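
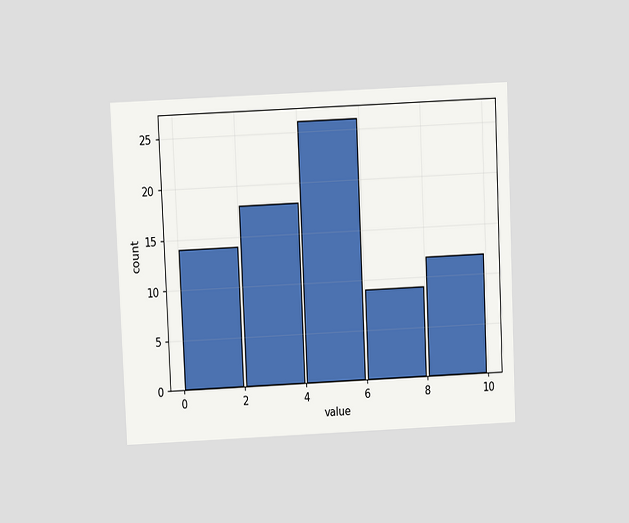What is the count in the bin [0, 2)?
14

The chart is tilted about 3° counter-clockwise and viewed slightly from above. The [0, 2) bin has height 14.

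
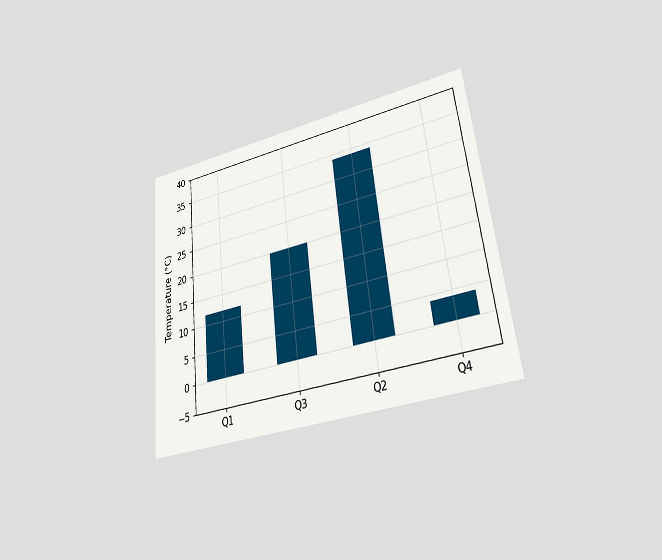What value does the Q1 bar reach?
12°C

The chart is tilted about 6° counter-clockwise and viewed at a slight angle. Reading along the chart's y-axis, the Q1 bar reaches 12°C.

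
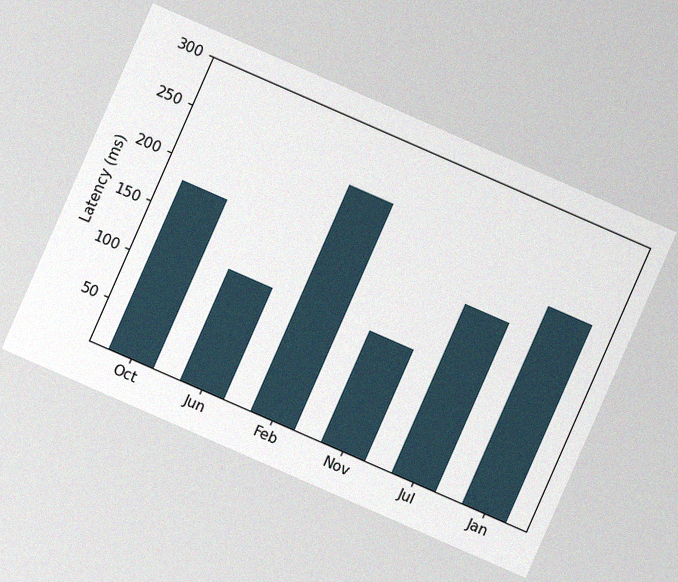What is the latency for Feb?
240ms

The chart is tilted about 24° clockwise, with some photo noise. Reading along the chart's y-axis, the Feb bar reaches 240ms.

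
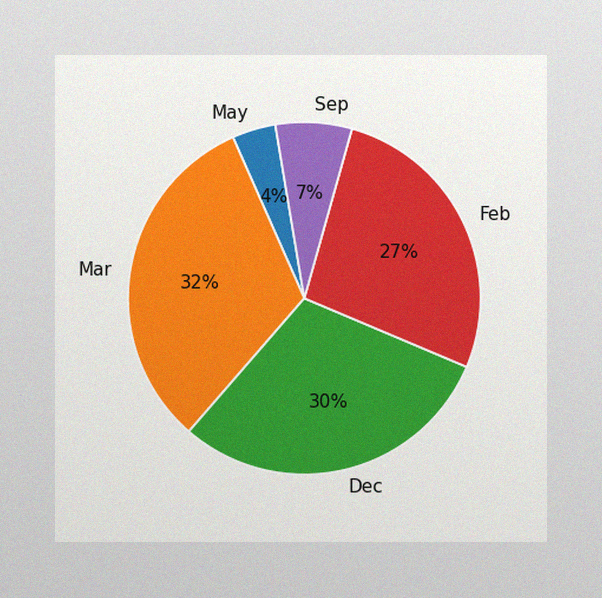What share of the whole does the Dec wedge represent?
The image has some photo noise and uneven lighting. The Dec slice takes up 30% of the pie.

30%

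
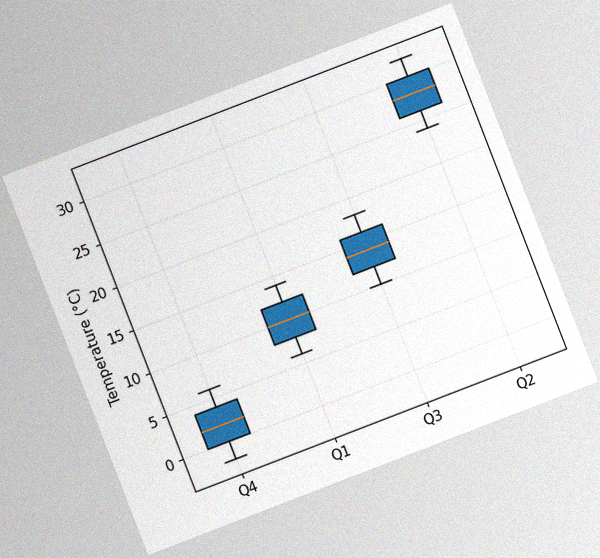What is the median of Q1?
The chart is tilted about 21° counter-clockwise, with some photo noise. The median line in the Q1 box sits at 10°C.

10°C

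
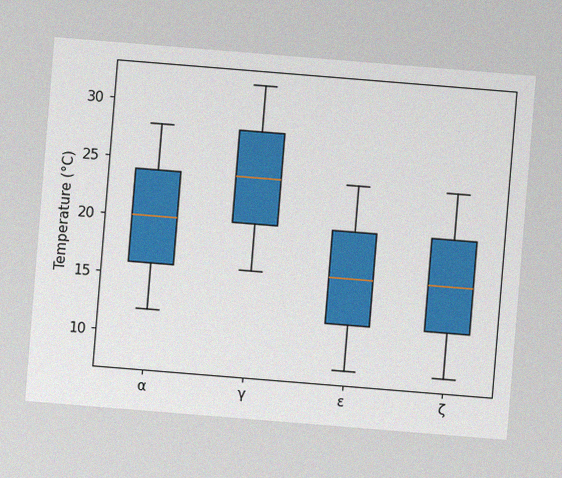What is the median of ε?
16°C

The chart is tilted about 5° clockwise, with some photo noise. The median line in the ε box sits at 16°C.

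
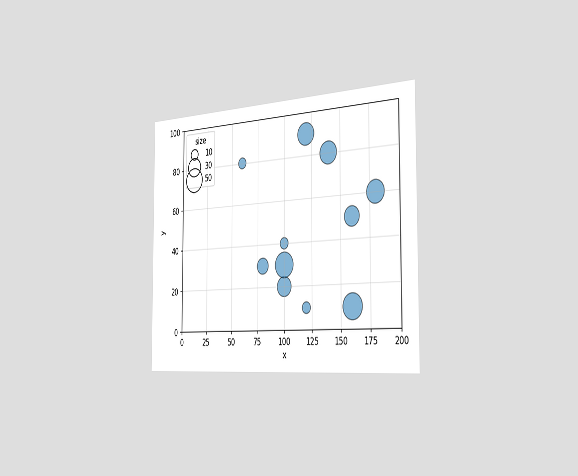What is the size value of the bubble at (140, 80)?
The chart is viewed slightly from the right. Matching the bubble at (140, 80) against the size legend gives 40.

40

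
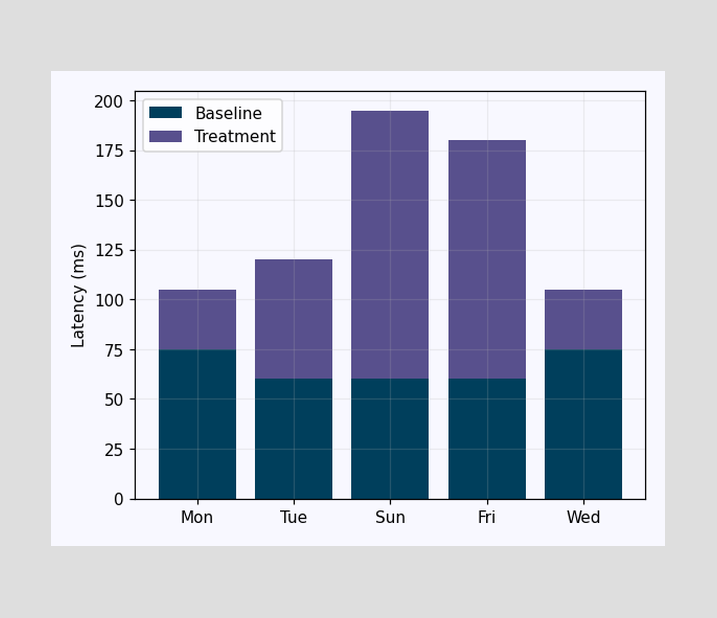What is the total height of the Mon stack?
105ms

The Mon stack's top reaches 105ms on the y-axis.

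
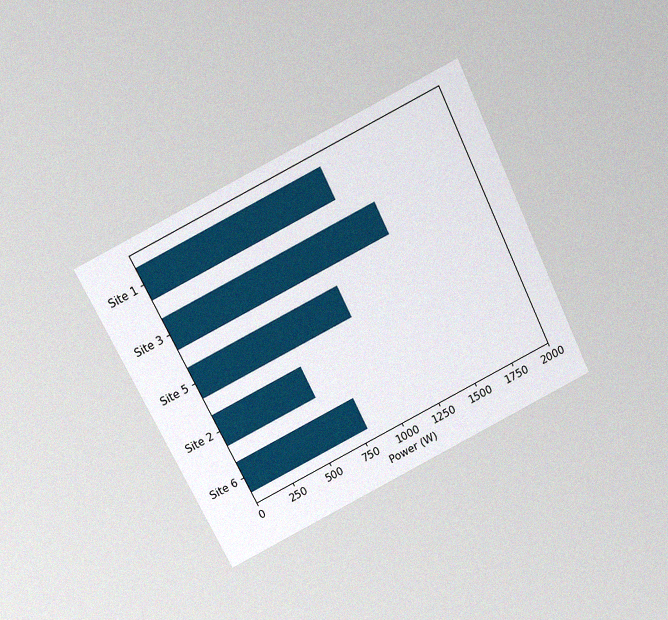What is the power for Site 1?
1200W

The chart is tilted about 26° counter-clockwise and viewed slightly from above, with some photo noise. Reading along the chart's x-axis, the Site 1 bar reaches 1200W.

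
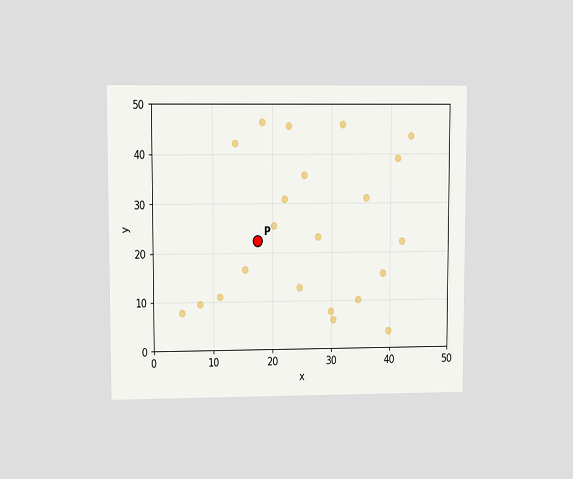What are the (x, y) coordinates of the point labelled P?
The chart is viewed at a slight angle. Following the gridlines from P to each axis, P sits at (17.5, 22.5).

(17.5, 22.5)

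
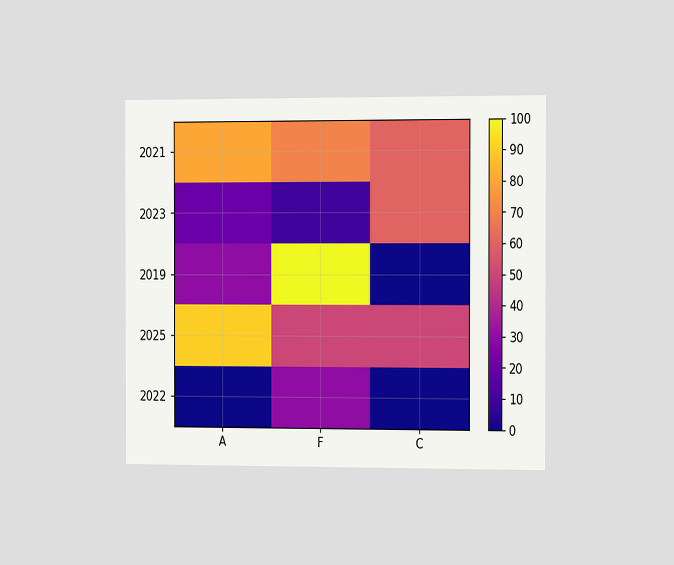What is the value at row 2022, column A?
The chart is viewed slightly from the right. Matching cell (2022, A) against the colorbar gives 0.

0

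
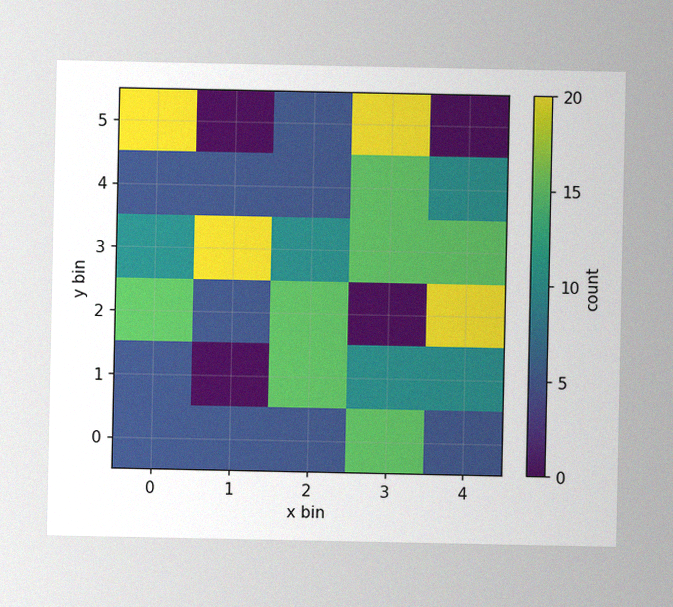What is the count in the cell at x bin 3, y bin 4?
The image has some photo noise and uneven lighting. Matching the cell (3, 4) against the colorbar gives 15.

15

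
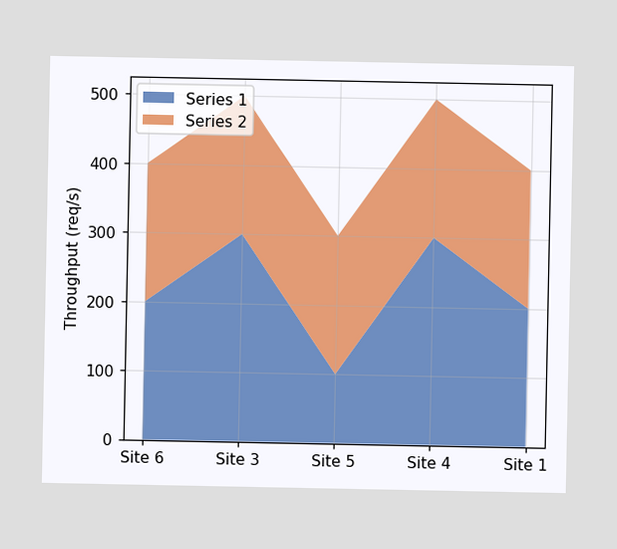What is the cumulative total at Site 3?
500req/s

The stacked total at Site 3 reaches 500req/s.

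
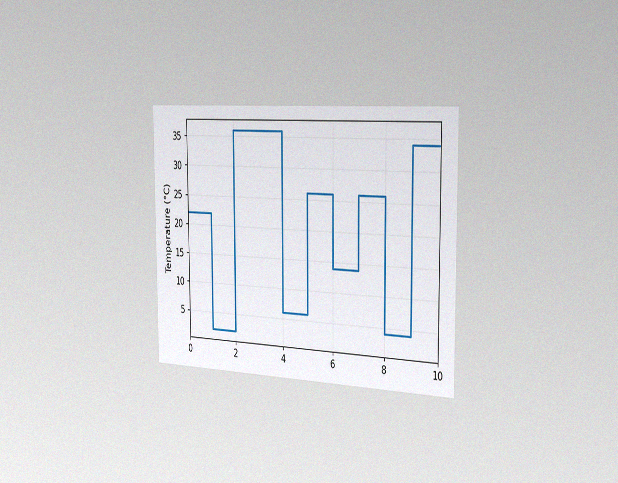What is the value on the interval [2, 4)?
36°C

The chart is viewed slightly from the right, with some photo noise. On [2, 4) the step sits at 36°C.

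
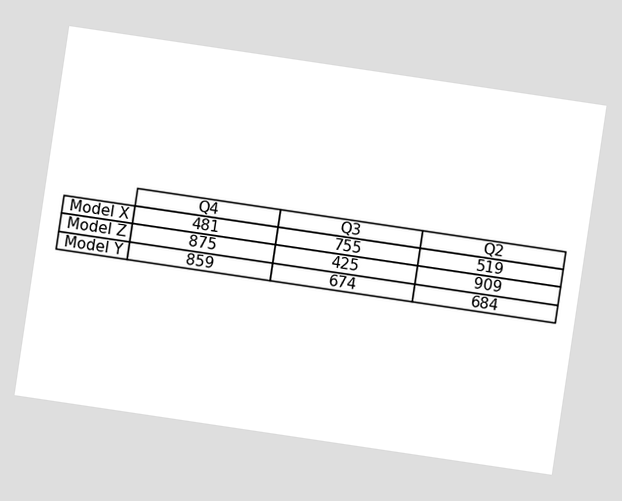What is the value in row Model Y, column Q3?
674

The chart is tilted about 8° clockwise. The (Model Y, Q3) cell reads 674.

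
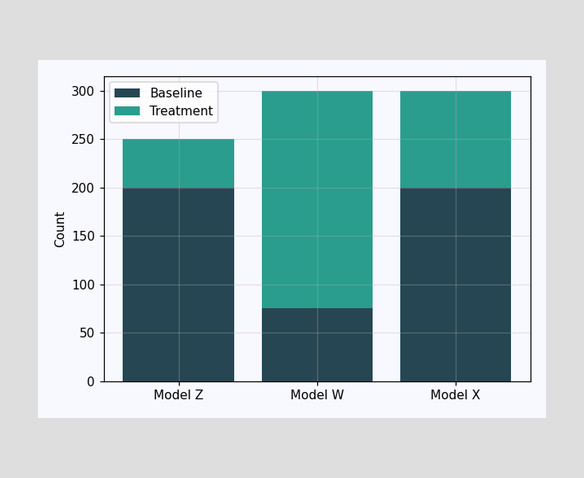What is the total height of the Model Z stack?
250

The Model Z stack's top reaches 250 on the y-axis.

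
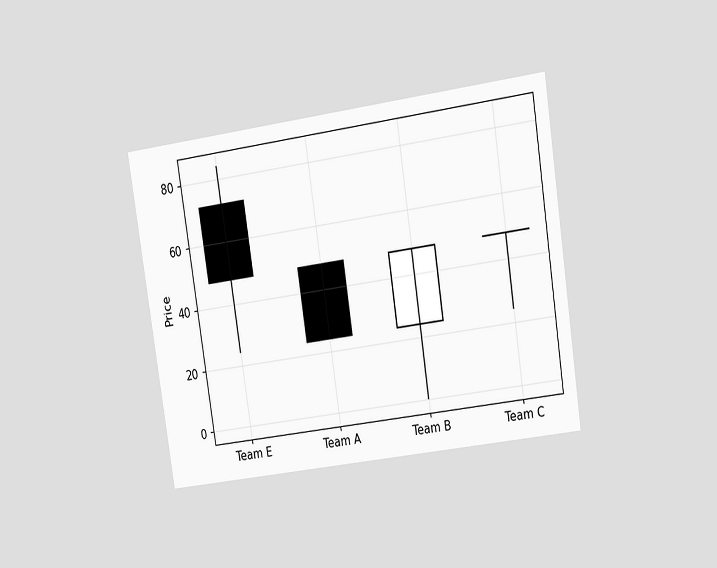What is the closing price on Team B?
48

The chart is tilted about 9° counter-clockwise and viewed at a slight angle. The Team B candle closes at 48.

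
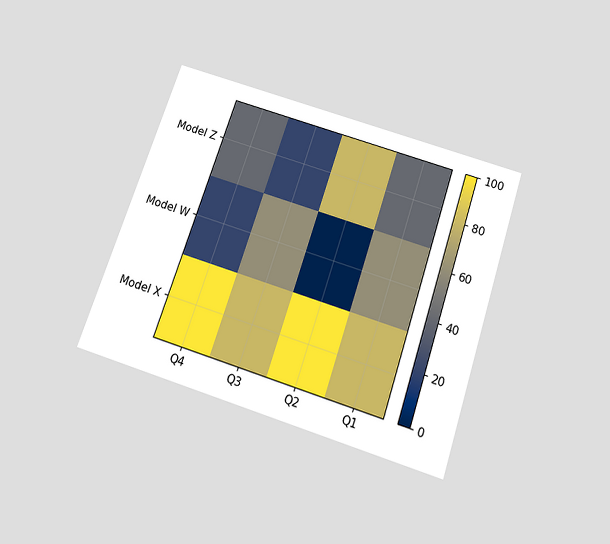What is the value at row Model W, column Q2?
0

The chart is tilted about 18° clockwise and viewed slightly from below. Matching cell (Model W, Q2) against the colorbar gives 0.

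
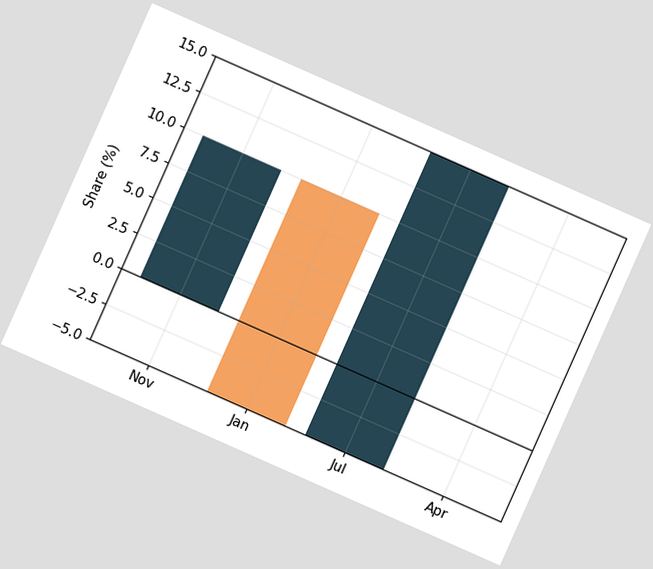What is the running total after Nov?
The chart is tilted about 24° clockwise. After Nov the running total reaches 10%.

10%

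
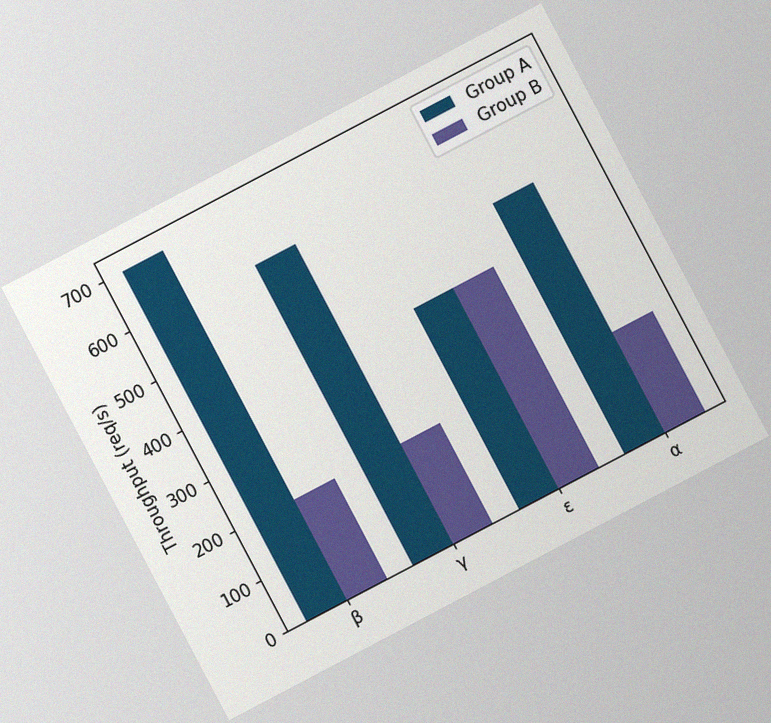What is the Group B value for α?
200req/s

The chart is tilted about 28° counter-clockwise, with some photo noise. The Group B bar at α reaches 200req/s on the y-axis.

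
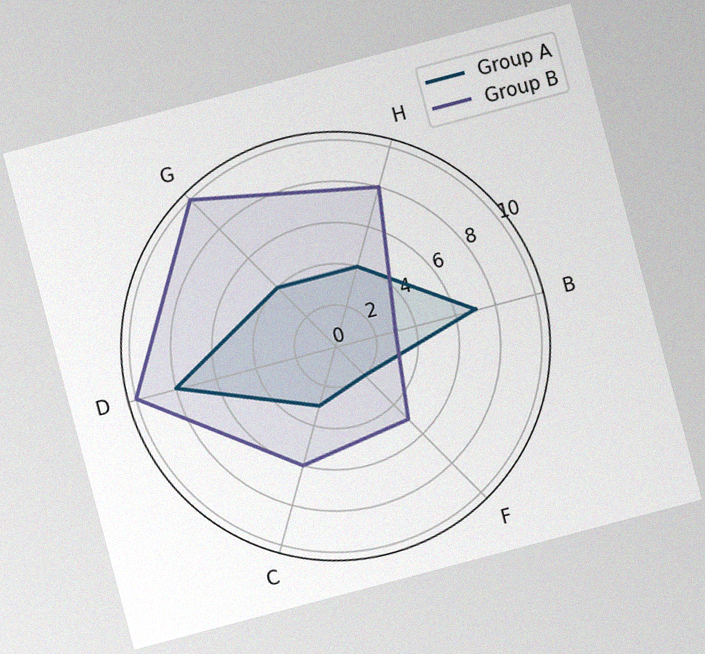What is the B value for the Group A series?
The chart is tilted about 15° counter-clockwise, with some photo noise. On the B axis, Group A reaches 7.

7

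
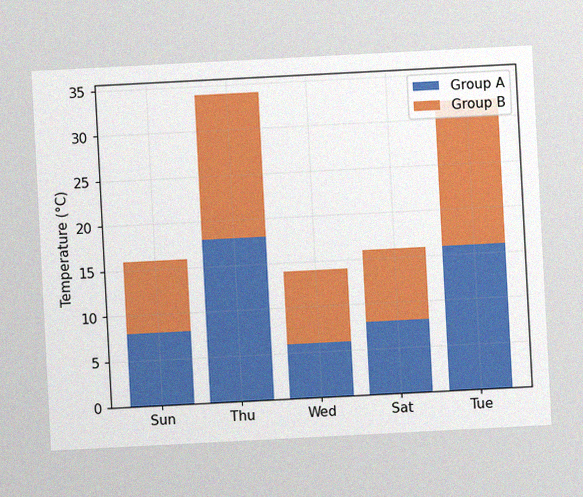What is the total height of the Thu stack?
34°C

The chart is tilted about 3° counter-clockwise, with some photo noise. The Thu stack's top reaches 34°C on the y-axis.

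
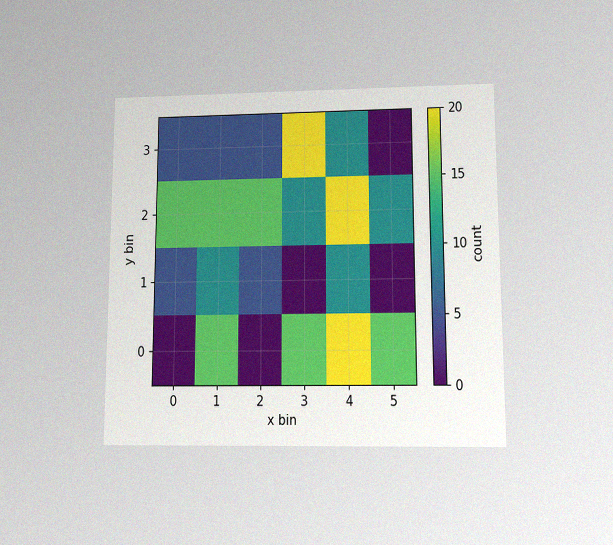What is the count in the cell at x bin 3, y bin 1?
0

The chart is viewed at a slight angle, with some photo noise. Matching the cell (3, 1) against the colorbar gives 0.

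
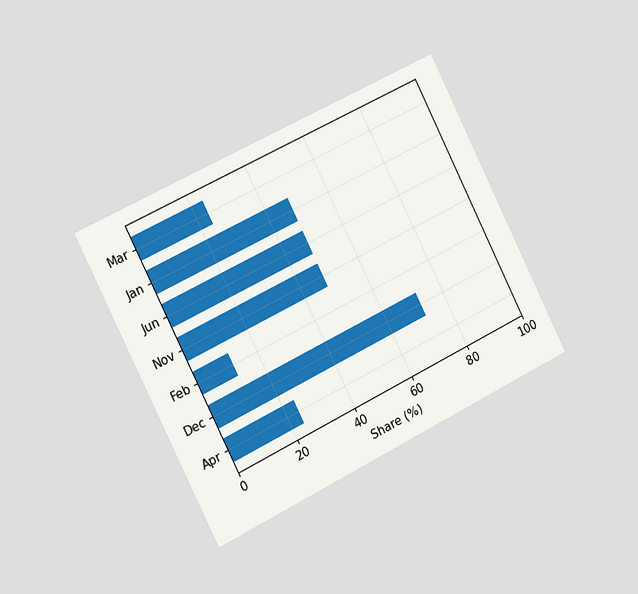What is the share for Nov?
48%

The chart is tilted about 27° counter-clockwise and viewed slightly from the left. Reading along the chart's x-axis, the Nov bar reaches 48%.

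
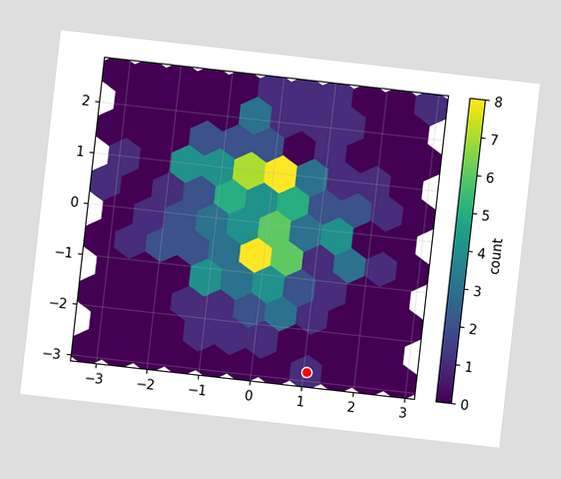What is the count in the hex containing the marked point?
The chart is tilted about 6° clockwise. The marked hex reads 1 on the colorbar.

1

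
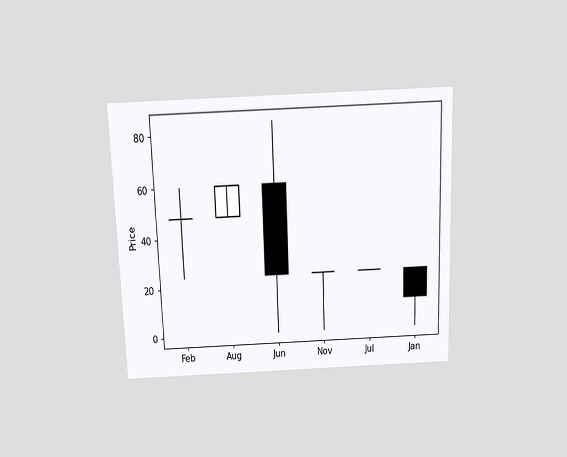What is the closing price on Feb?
48

The chart is tilted about 2° counter-clockwise and viewed slightly from above. The Feb candle closes at 48.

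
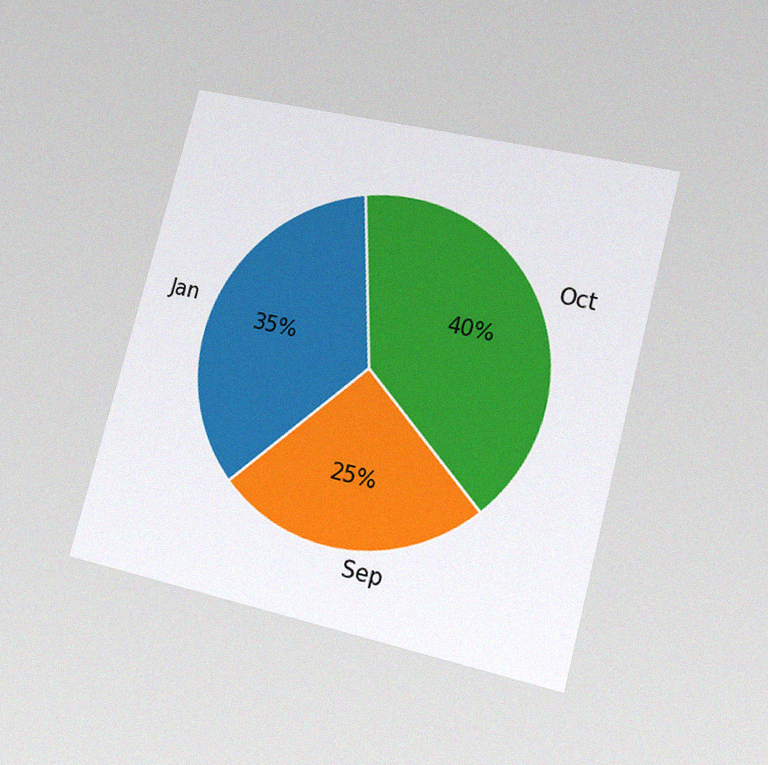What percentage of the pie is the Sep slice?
The chart is tilted about 14° clockwise and viewed at a slight angle, with some photo noise. The Sep slice takes up 25% of the pie.

25%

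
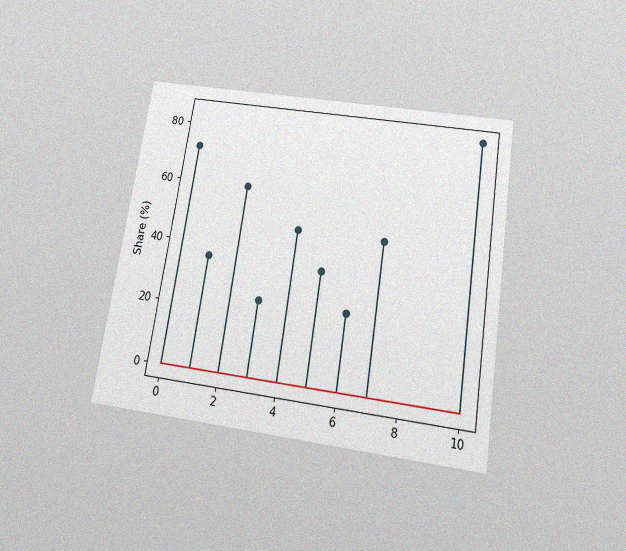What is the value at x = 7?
The chart is tilted about 9° clockwise and viewed slightly from below, with some photo noise. The stem at x=7 reaches 48%.

48%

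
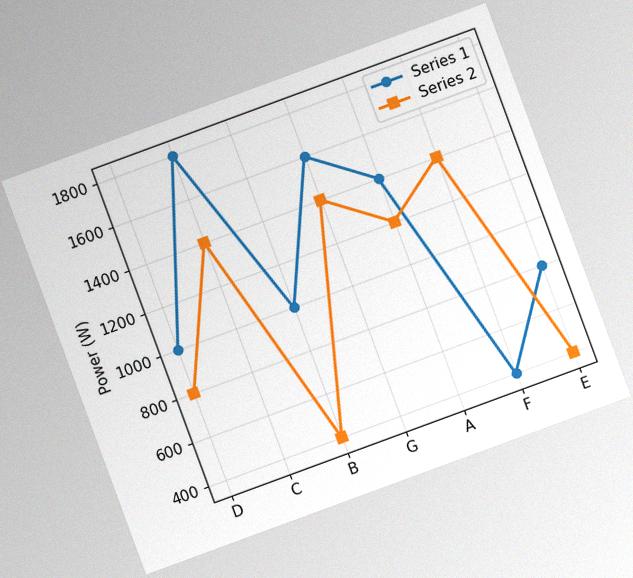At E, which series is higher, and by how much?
Series 1, by 400W

The chart is tilted about 20° counter-clockwise, with some photo noise. At E, Series 1 sits above the other line by 400W.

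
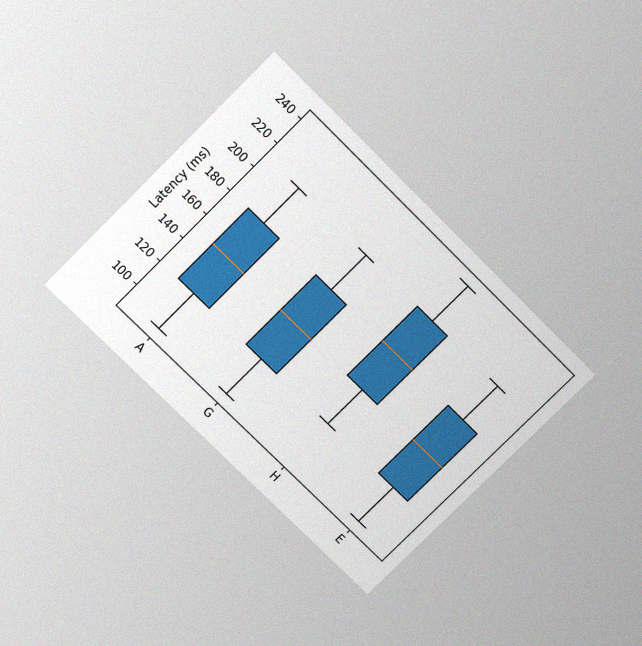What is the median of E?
The chart is tilted about 45° clockwise and viewed slightly from above, with some photo noise. The median line in the E box sits at 150ms.

150ms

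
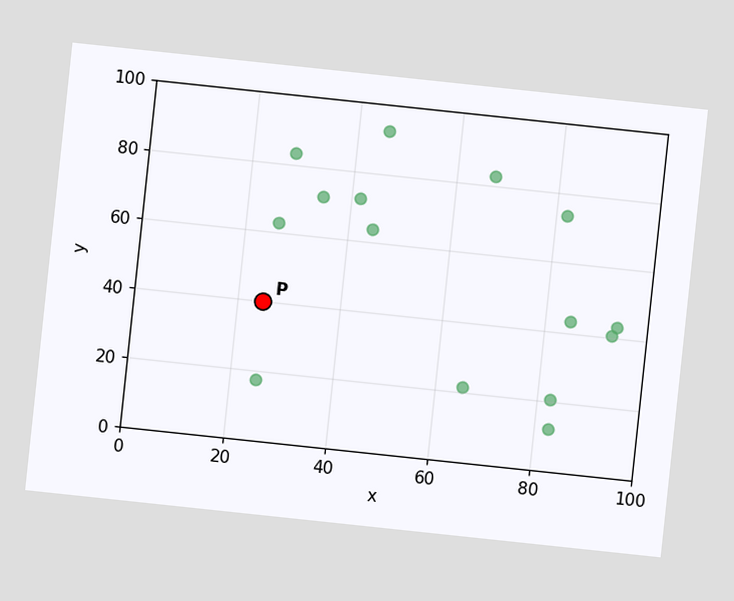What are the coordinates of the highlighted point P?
(25, 40)

The chart is tilted about 6° clockwise. Following the gridlines from P to each axis, P sits at (25, 40).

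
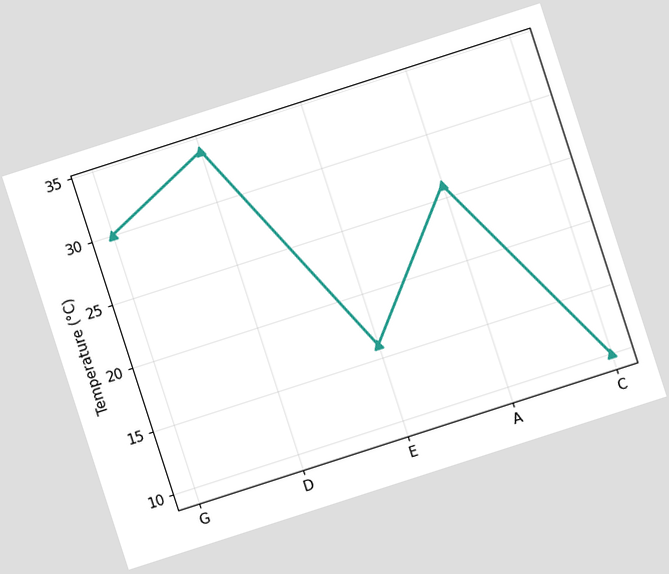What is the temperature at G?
30°C

The chart is tilted about 18° counter-clockwise. At G, the line is at 30°C.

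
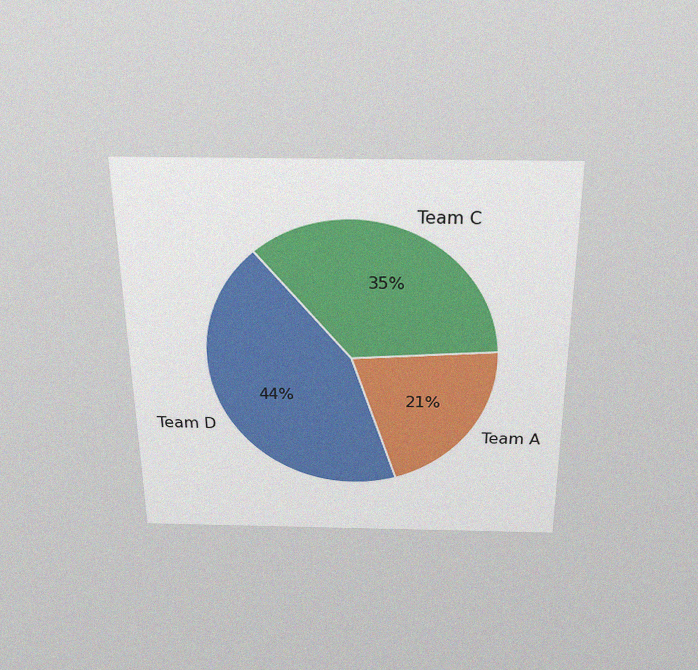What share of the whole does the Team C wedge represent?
The chart is viewed slightly from above, with some photo noise. The Team C slice takes up 35% of the pie.

35%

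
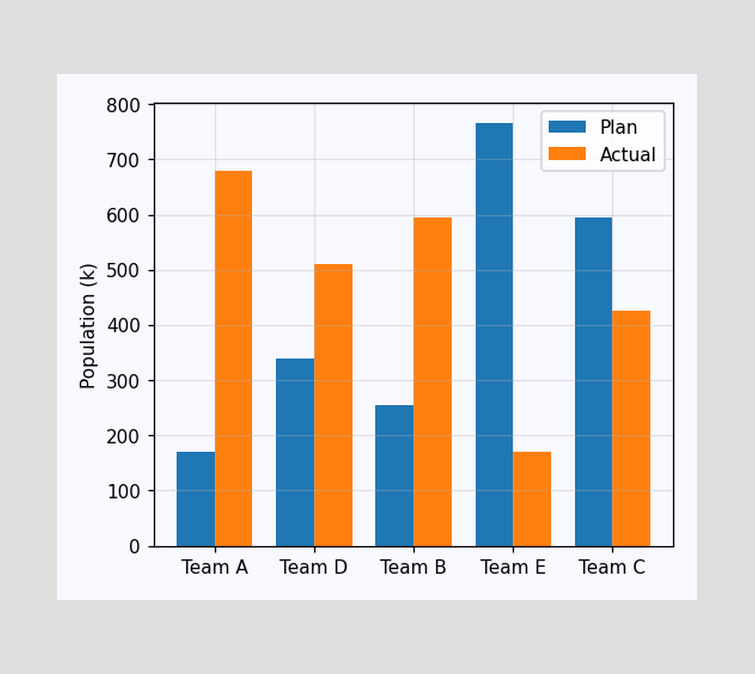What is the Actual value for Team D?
510k

The Actual bar at Team D reaches 510k on the y-axis.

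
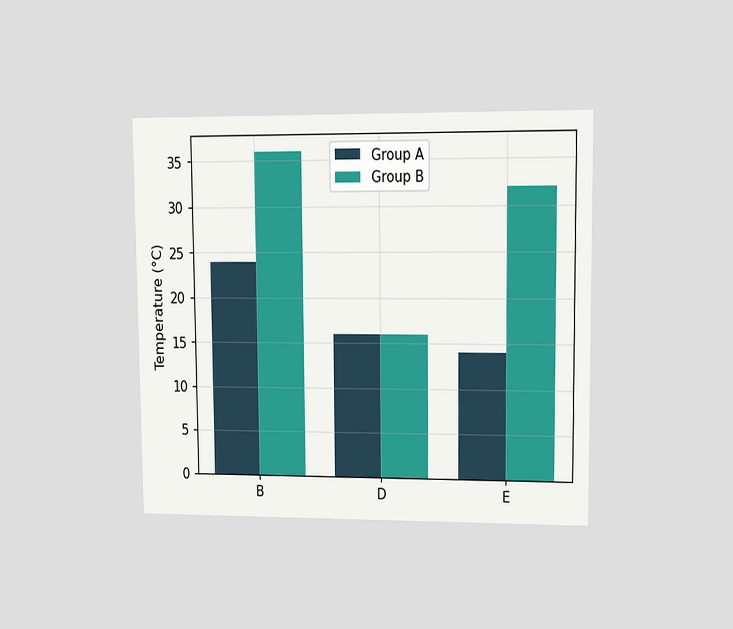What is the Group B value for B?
The chart is viewed at a slight angle. The Group B bar at B reaches 36°C on the y-axis.

36°C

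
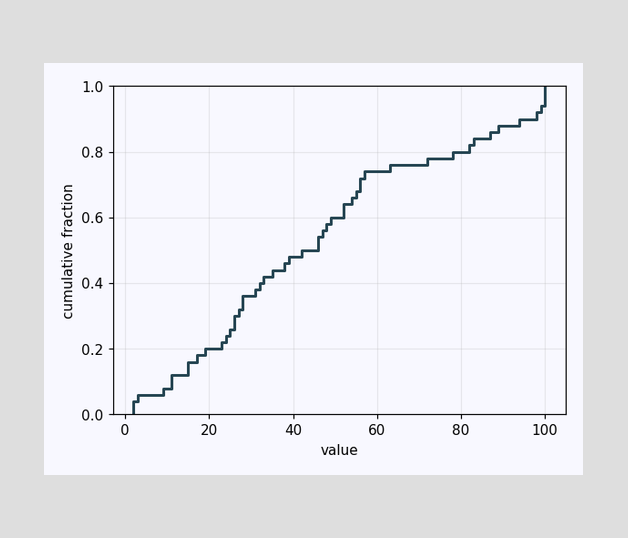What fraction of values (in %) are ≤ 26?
30%

At x=26 the ECDF step is at 30%.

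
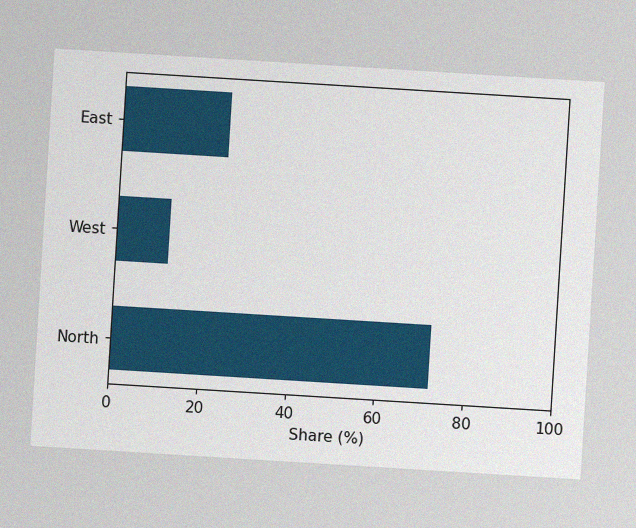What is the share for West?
The chart is tilted about 4° clockwise, with some photo noise. Reading along the chart's x-axis, the West bar reaches 12%.

12%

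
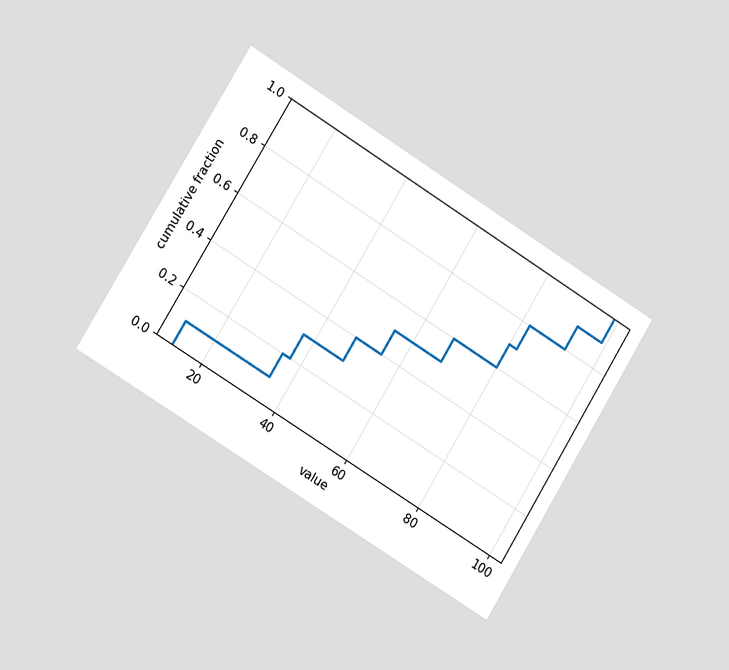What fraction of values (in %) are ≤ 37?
The chart is tilted about 32° clockwise and viewed slightly from the left. At x=37 the ECDF step is at 30%.

30%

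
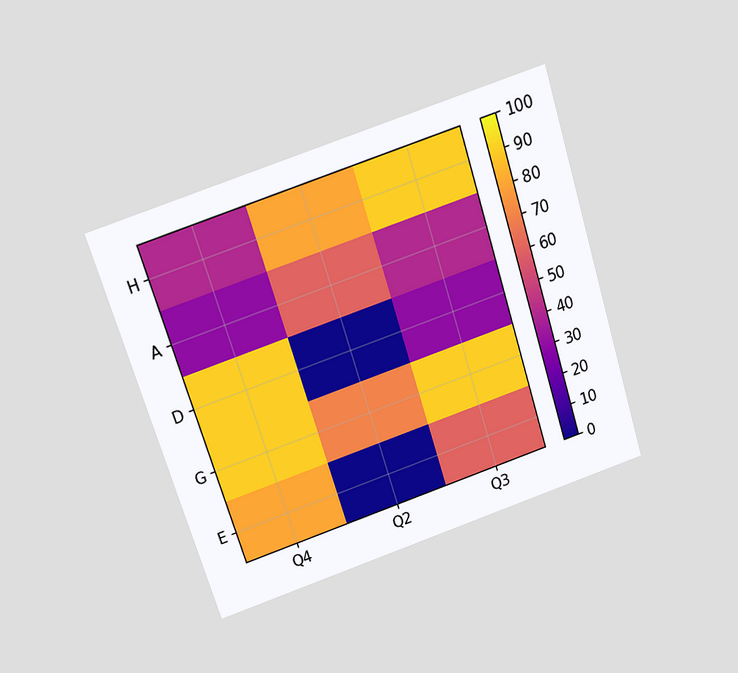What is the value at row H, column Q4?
The chart is tilted about 18° counter-clockwise and viewed slightly from above. Matching cell (H, Q4) against the colorbar gives 40.

40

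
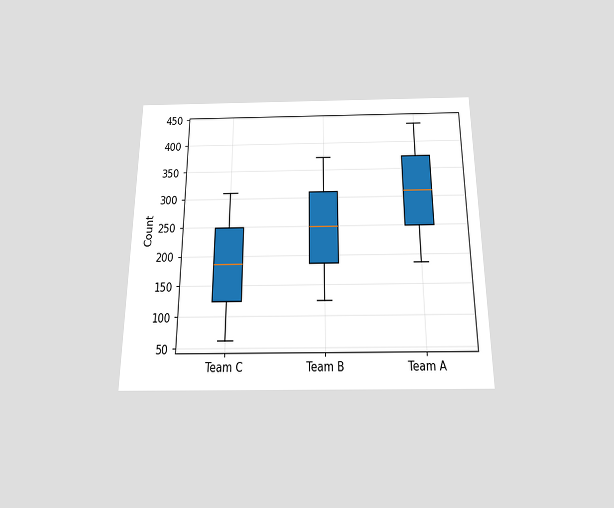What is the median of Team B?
248

The chart is viewed slightly from below. The median line in the Team B box sits at 248.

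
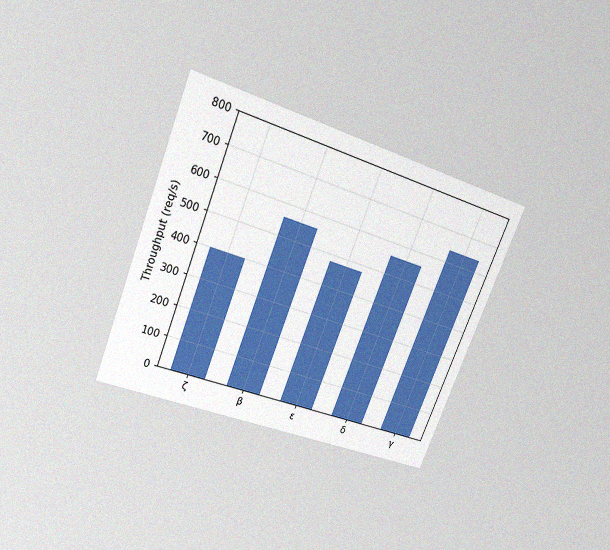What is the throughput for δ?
560req/s

The chart is tilted about 22° clockwise and viewed slightly from above, with some photo noise. Reading along the chart's y-axis, the δ bar reaches 560req/s.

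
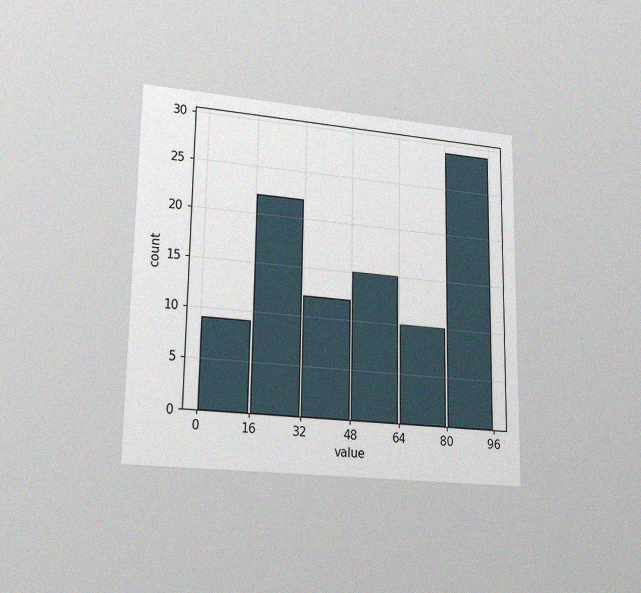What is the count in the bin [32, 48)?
12

The chart is viewed at a slight angle, with some photo noise. The [32, 48) bin has height 12.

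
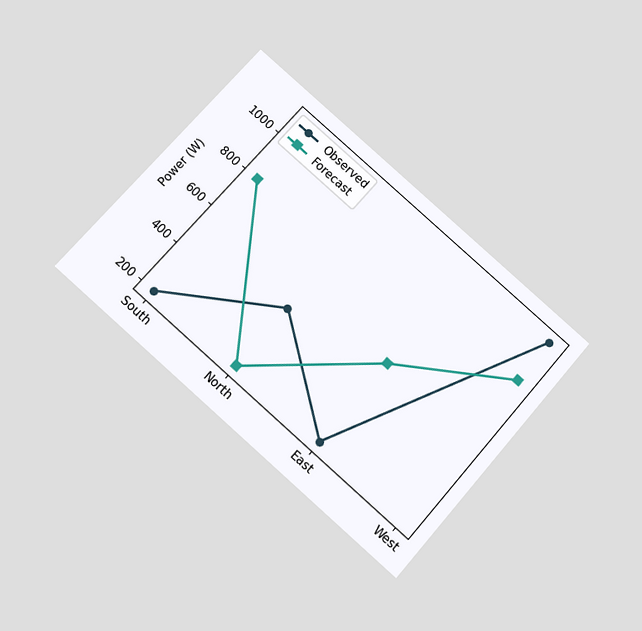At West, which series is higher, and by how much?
The chart is tilted about 41° clockwise and viewed slightly from below. At West, Observed sits above the other line by 200W.

Observed, by 200W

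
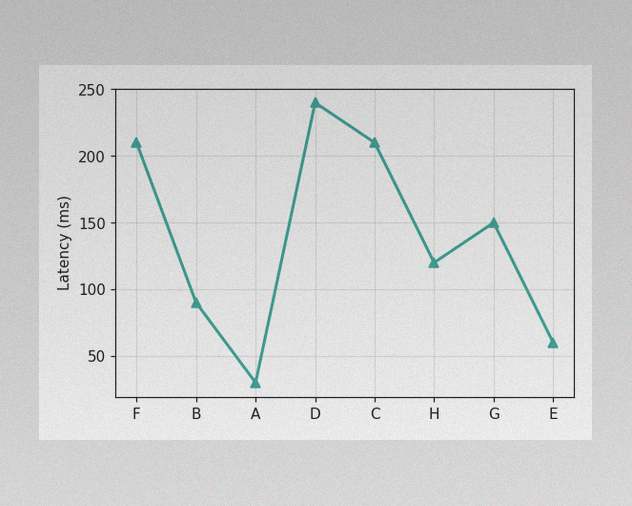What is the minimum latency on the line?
The image has some photo noise and uneven lighting. The lowest point is at A, and reading across to the y-axis gives 30ms.

30ms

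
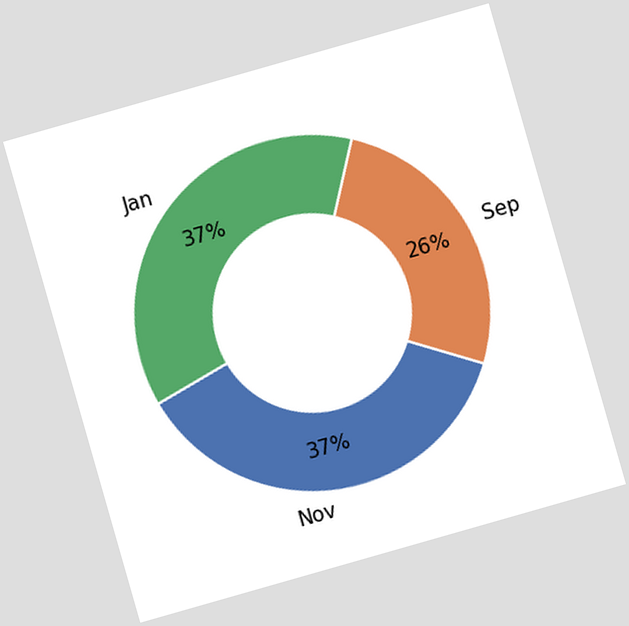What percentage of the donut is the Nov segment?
37%

The chart is tilted about 16° counter-clockwise. The Nov segment takes up 37% of the ring.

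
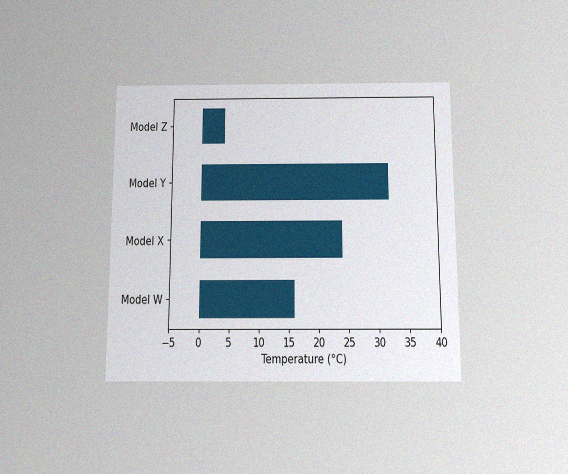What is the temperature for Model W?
The chart is viewed slightly from below, with some photo noise. Reading along the chart's x-axis, the Model W bar reaches 16°C.

16°C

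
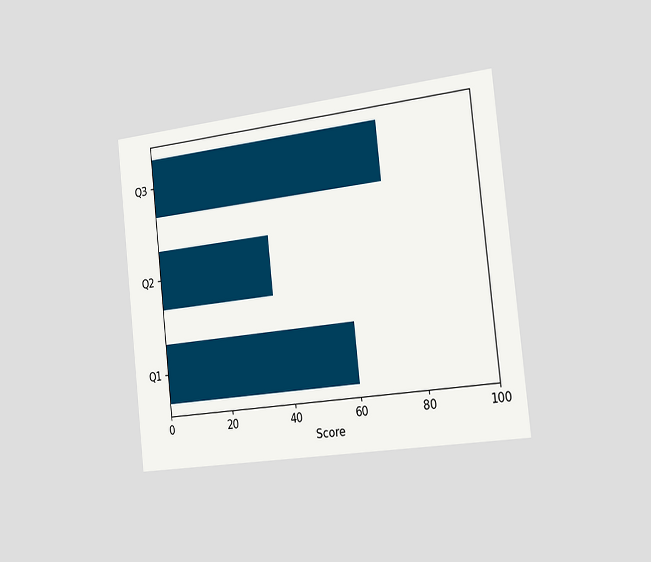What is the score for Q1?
The chart is tilted about 6° counter-clockwise and viewed slightly from the right. Reading along the chart's x-axis, the Q1 bar reaches 60.

60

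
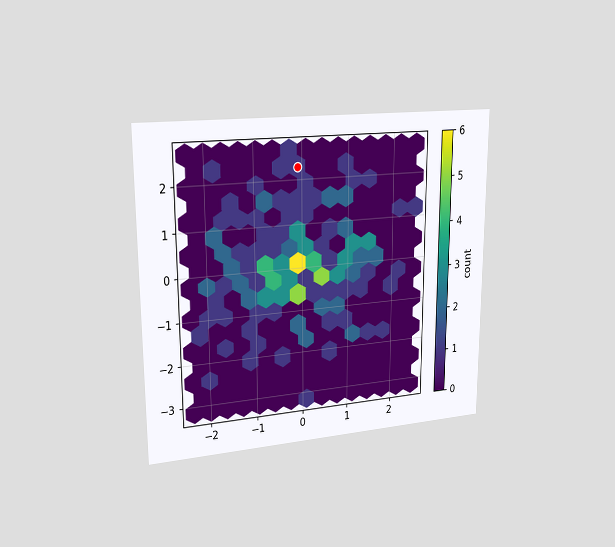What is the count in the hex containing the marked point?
The chart is viewed slightly from the left. The marked hex reads 1 on the colorbar.

1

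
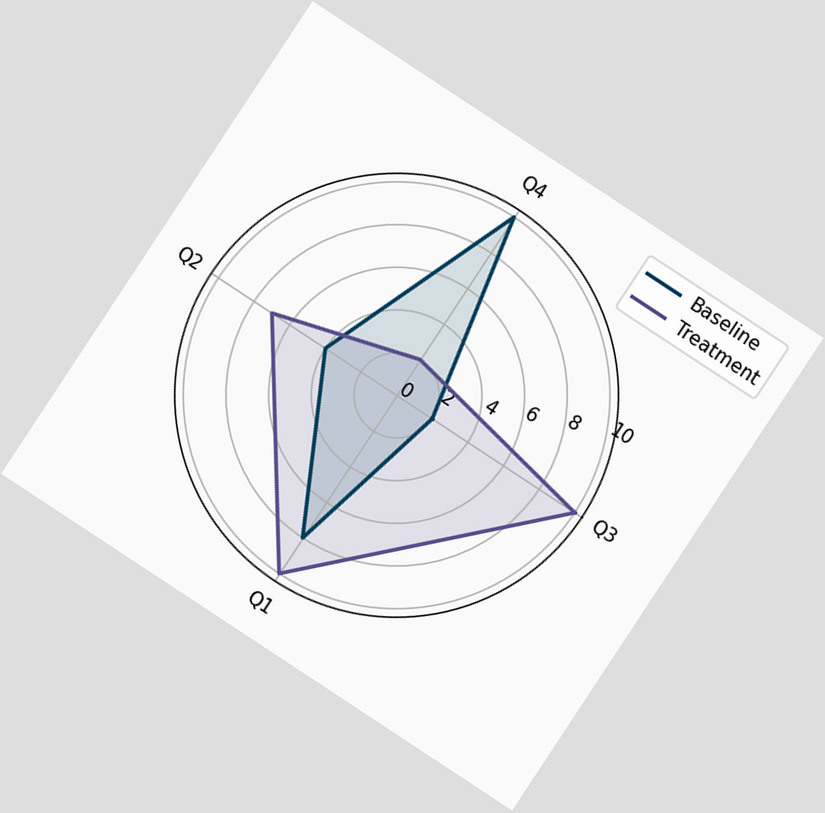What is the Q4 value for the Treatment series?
2

The chart is tilted about 33° clockwise. On the Q4 axis, Treatment reaches 2.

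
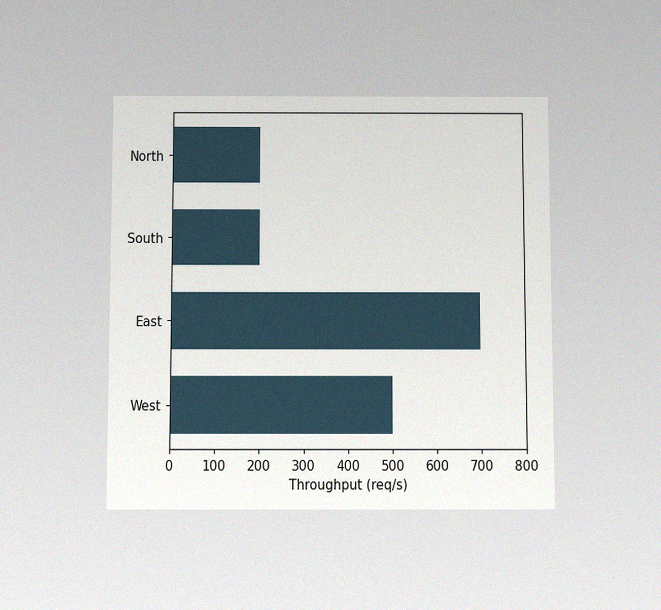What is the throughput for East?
700req/s

The chart is viewed slightly from below, with some photo noise. Reading along the chart's x-axis, the East bar reaches 700req/s.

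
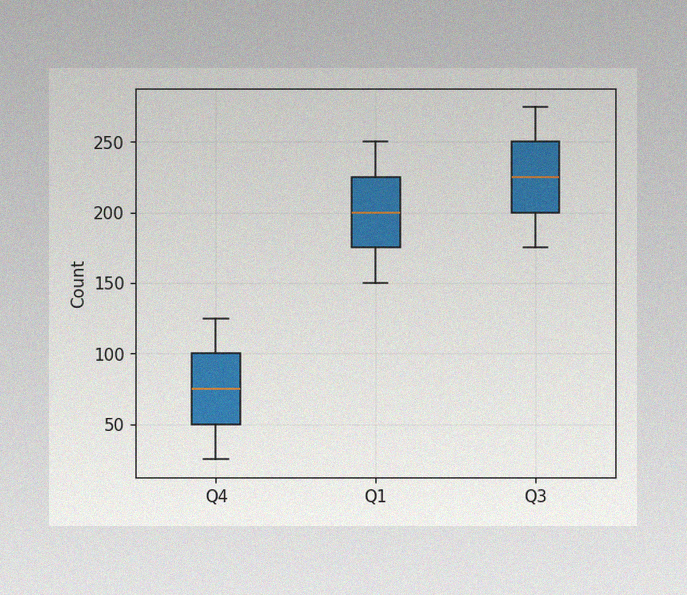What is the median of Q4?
The image has some photo noise and uneven lighting. The median line in the Q4 box sits at 75.

75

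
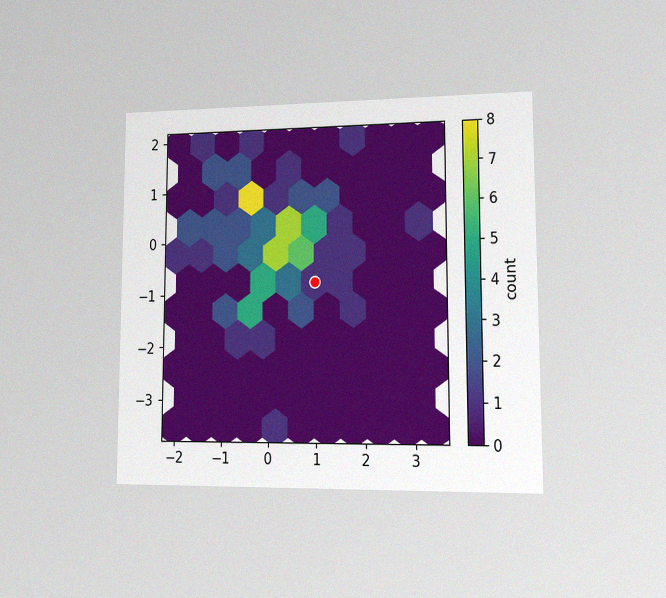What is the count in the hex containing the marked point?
1

The chart is viewed at a slight angle, with some photo noise. The marked hex reads 1 on the colorbar.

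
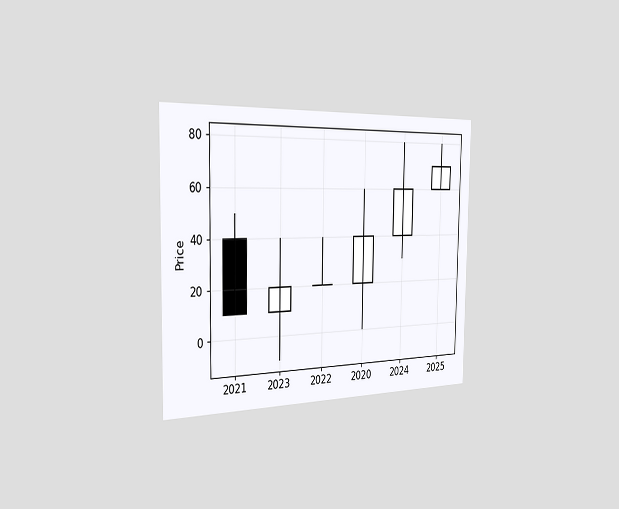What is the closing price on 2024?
60

The chart is viewed slightly from the left. The 2024 candle closes at 60.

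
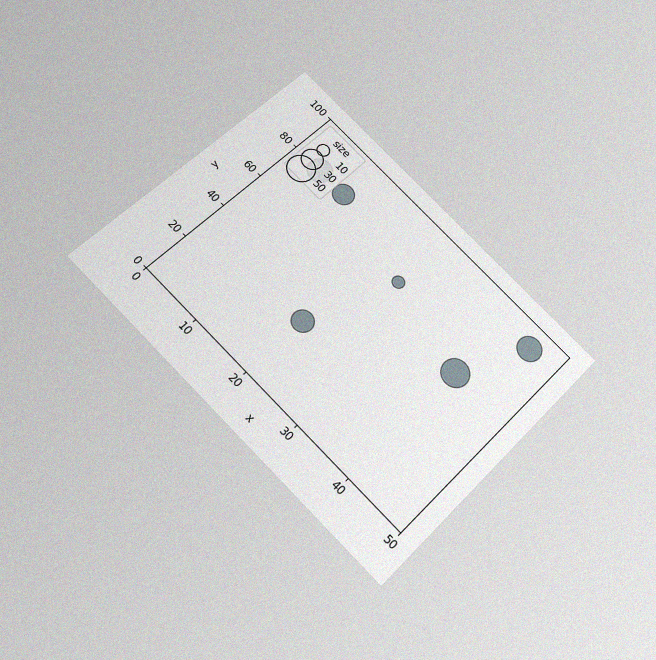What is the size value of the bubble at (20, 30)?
30

The chart is tilted about 45° clockwise and viewed slightly from below, with some photo noise. Matching the bubble at (20, 30) against the size legend gives 30.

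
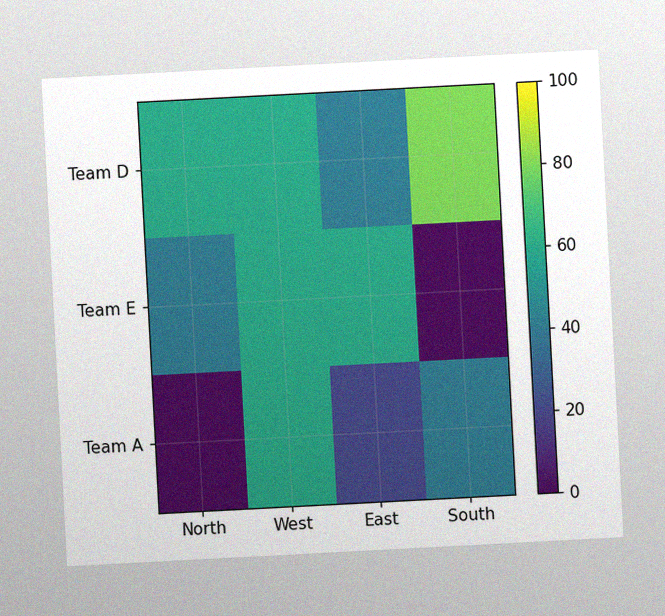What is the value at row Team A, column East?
The chart is tilted about 3° counter-clockwise, with some photo noise. Matching cell (Team A, East) against the colorbar gives 20.

20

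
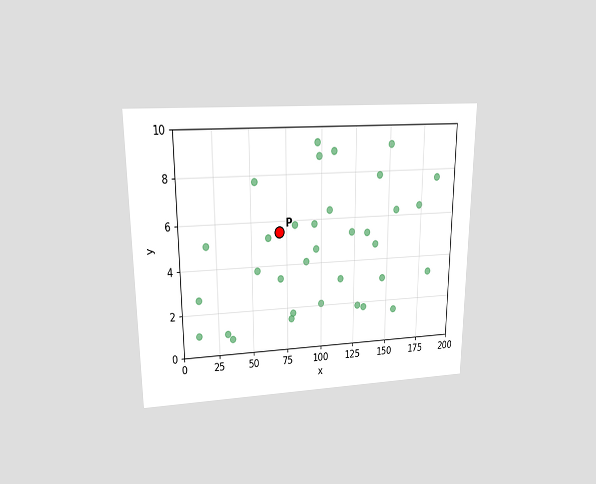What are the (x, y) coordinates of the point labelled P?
(70, 5.5)

The chart is viewed at a slight angle. Following the gridlines from P to each axis, P sits at (70, 5.5).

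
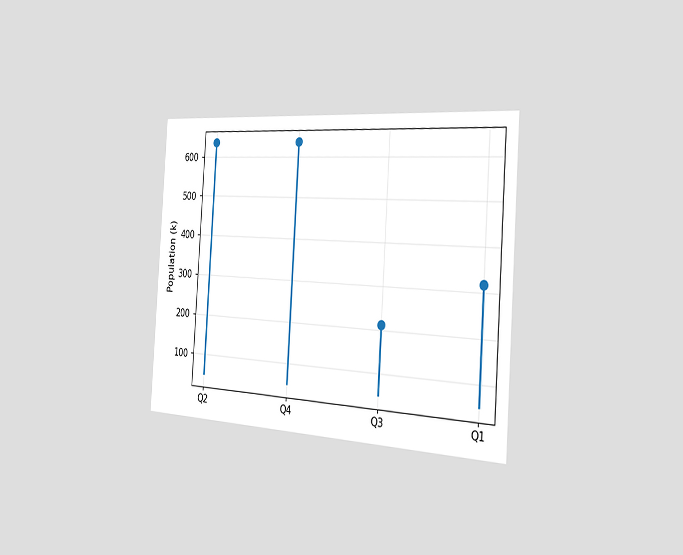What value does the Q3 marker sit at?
212k

The chart is tilted about 4° clockwise and viewed slightly from the right. The Q3 marker sits at 212k.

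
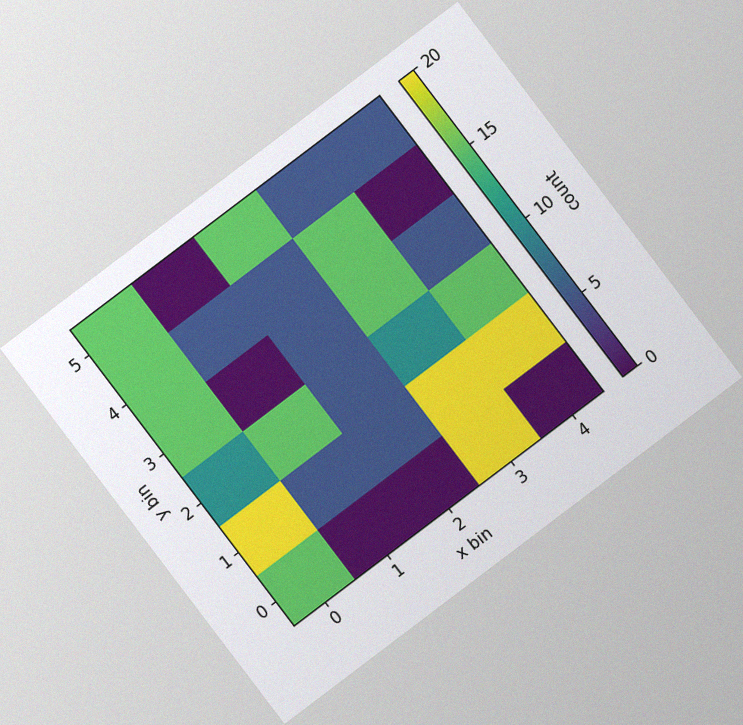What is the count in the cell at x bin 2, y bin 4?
The chart is tilted about 37° counter-clockwise, with some photo noise. Matching the cell (2, 4) against the colorbar gives 5.

5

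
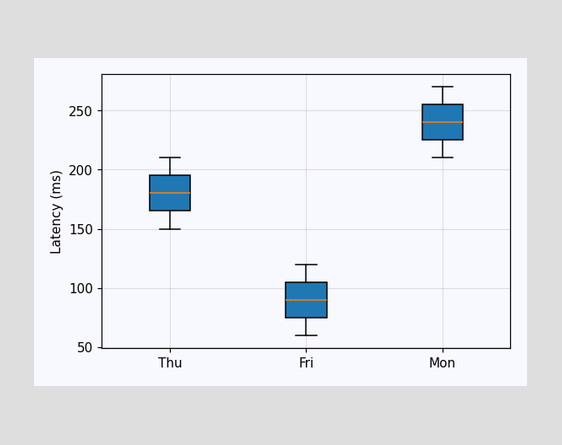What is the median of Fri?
The median line in the Fri box sits at 90ms.

90ms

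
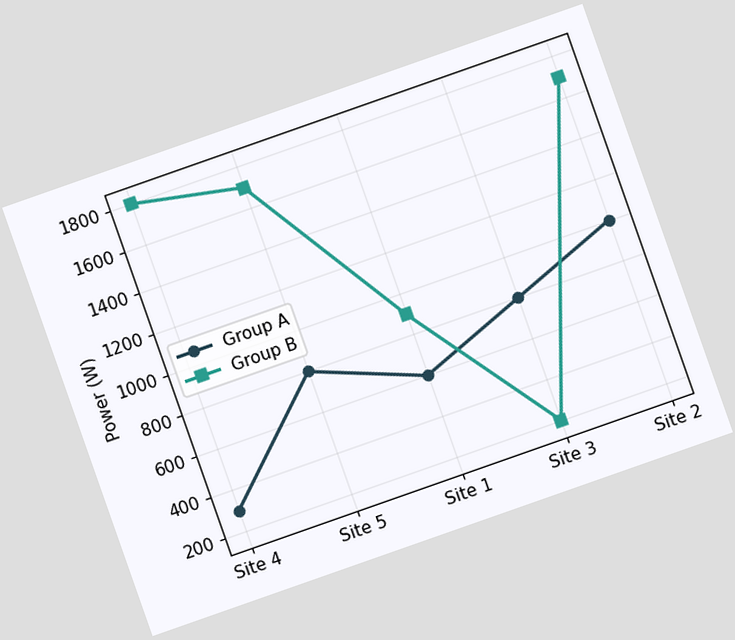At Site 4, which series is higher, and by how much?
The chart is tilted about 19° counter-clockwise. At Site 4, Group B sits above the other line by 1500W.

Group B, by 1500W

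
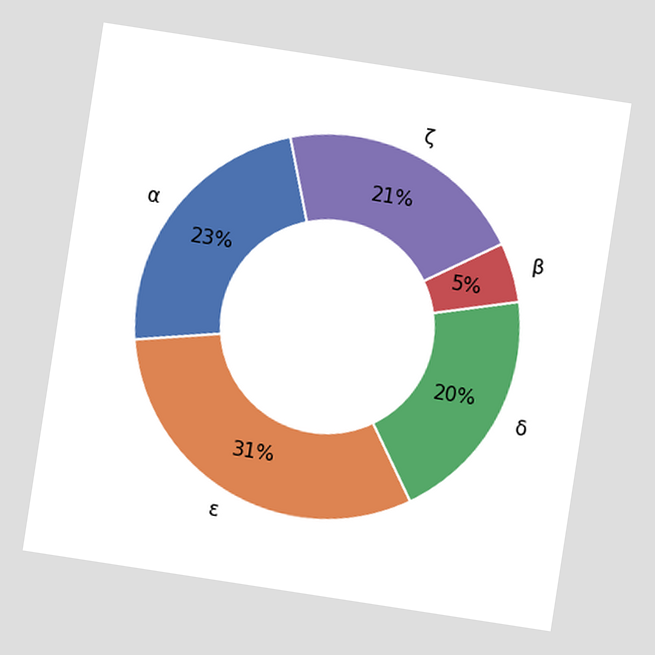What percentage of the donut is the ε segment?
The chart is tilted about 9° clockwise. The ε segment takes up 31% of the ring.

31%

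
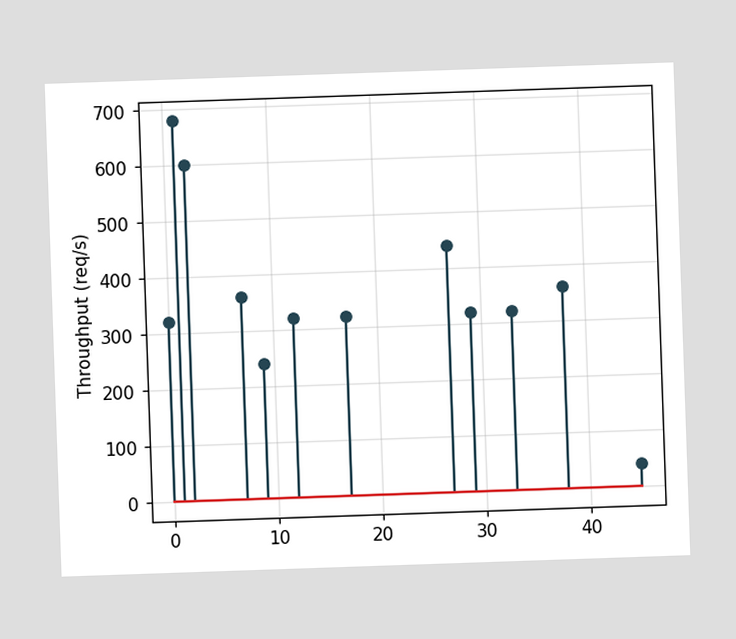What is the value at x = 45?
The stem at x=45 reaches 40req/s.

40req/s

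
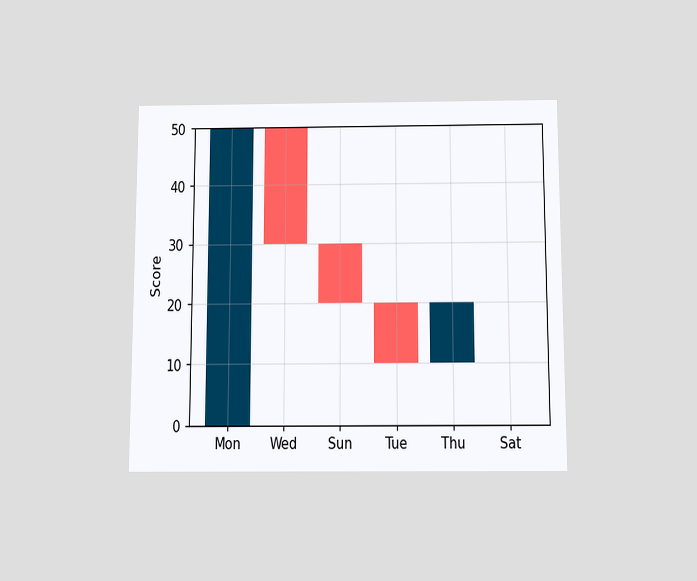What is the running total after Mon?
The chart is viewed slightly from below. After Mon the running total reaches 50.

50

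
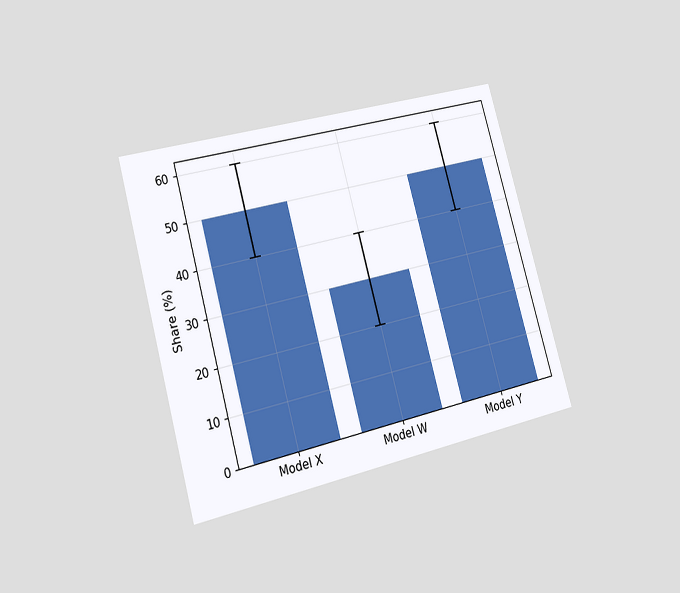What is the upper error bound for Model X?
The chart is tilted about 15° counter-clockwise and viewed slightly from the left. The Model X bar's upper whisker reaches 60%.

60%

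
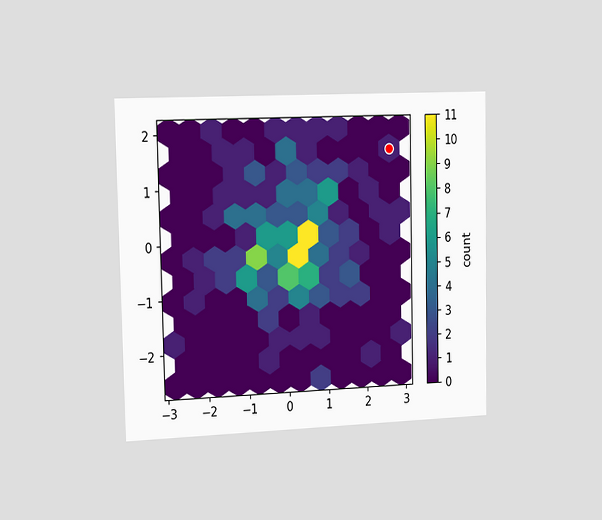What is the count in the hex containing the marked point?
The chart is viewed slightly from the left. The marked hex reads 1 on the colorbar.

1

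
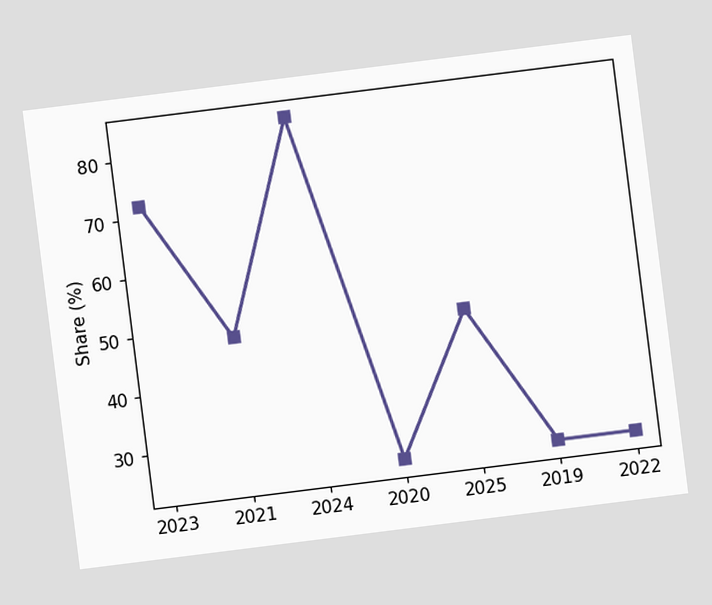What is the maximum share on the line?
The chart is tilted about 7° counter-clockwise. The highest point is at 2024, and reading across to the y-axis gives 84%.

84%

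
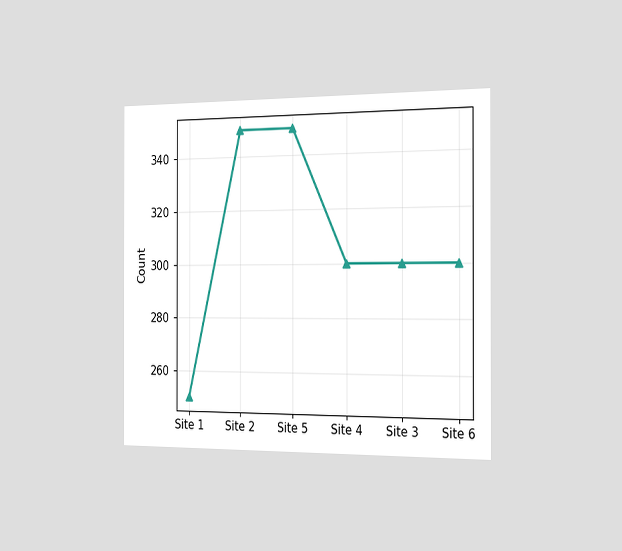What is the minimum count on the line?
The chart is viewed slightly from the right. The lowest point is at Site 1, and reading across to the y-axis gives 250.

250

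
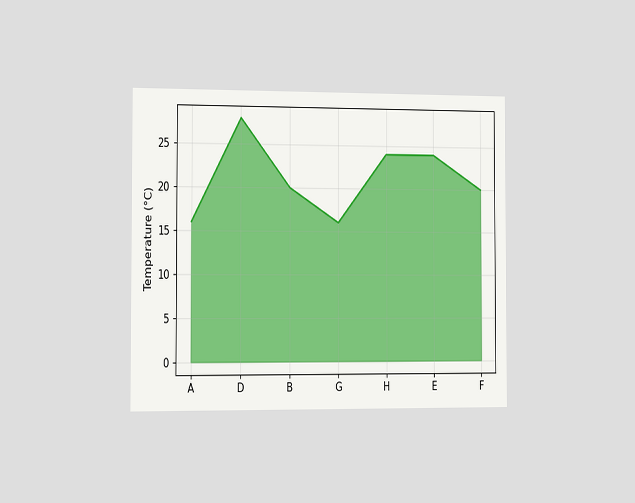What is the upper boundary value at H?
24°C

The chart is viewed slightly from the left. At H the upper boundary is at 24°C.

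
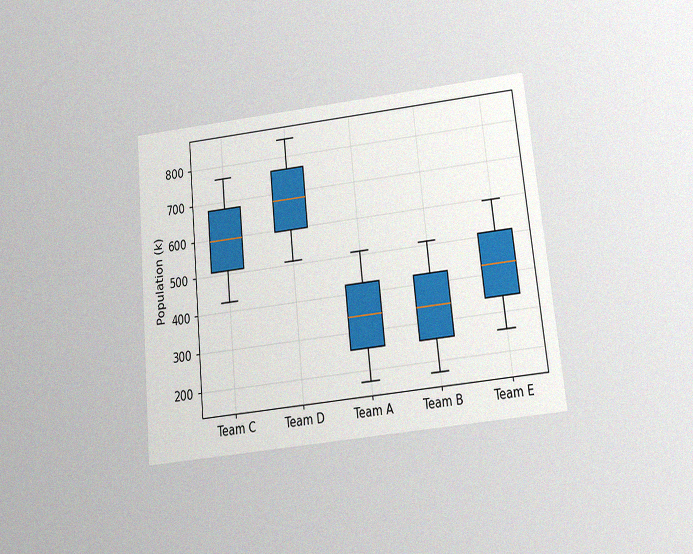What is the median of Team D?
680k

The chart is tilted about 6° counter-clockwise and viewed slightly from below, with some photo noise. The median line in the Team D box sits at 680k.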